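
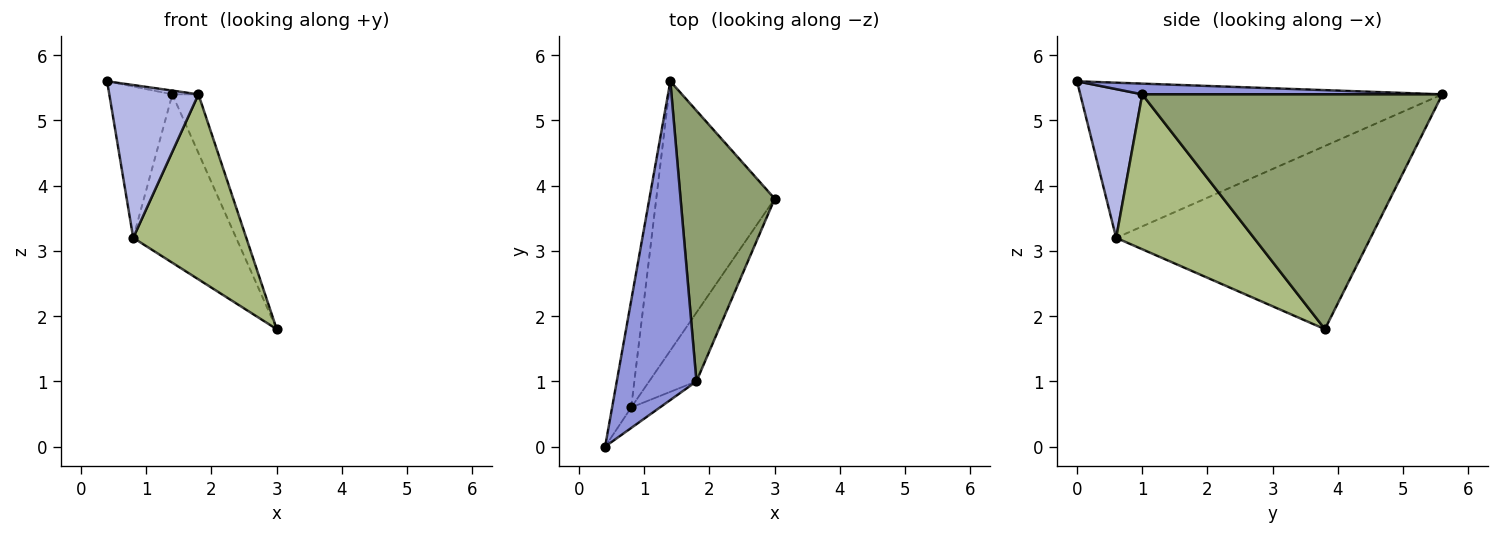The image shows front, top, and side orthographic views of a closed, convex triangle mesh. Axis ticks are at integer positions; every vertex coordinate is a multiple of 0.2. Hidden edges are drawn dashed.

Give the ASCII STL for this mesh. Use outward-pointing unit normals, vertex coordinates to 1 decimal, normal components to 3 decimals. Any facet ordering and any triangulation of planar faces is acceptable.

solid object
 facet normal -0.978 0.170 -0.120
  outer loop
   vertex 0.8 0.6 3.2
   vertex 0.4 0.0 5.6
   vertex 1.4 5.6 5.4
  endloop
 endfacet
 facet normal -0.795 0.322 -0.514
  outer loop
   vertex 0.8 0.6 3.2
   vertex 1.4 5.6 5.4
   vertex 3.0 3.8 1.8
  endloop
 endfacet
 facet normal 0.133 0.012 0.991
  outer loop
   vertex 1.8 1.0 5.4
   vertex 1.4 5.6 5.4
   vertex 0.4 0.0 5.6
  endloop
 endfacet
 facet normal 0.567 -0.816 -0.109
  outer loop
   vertex 1.8 1.0 5.4
   vertex 0.4 0.0 5.6
   vertex 0.8 0.6 3.2
  endloop
 endfacet
 facet normal 0.925 0.080 0.371
  outer loop
   vertex 1.8 1.0 5.4
   vertex 3.0 3.8 1.8
   vertex 1.4 5.6 5.4
  endloop
 endfacet
 facet normal 0.752 -0.618 -0.230
  outer loop
   vertex 1.8 1.0 5.4
   vertex 0.8 0.6 3.2
   vertex 3.0 3.8 1.8
  endloop
 endfacet
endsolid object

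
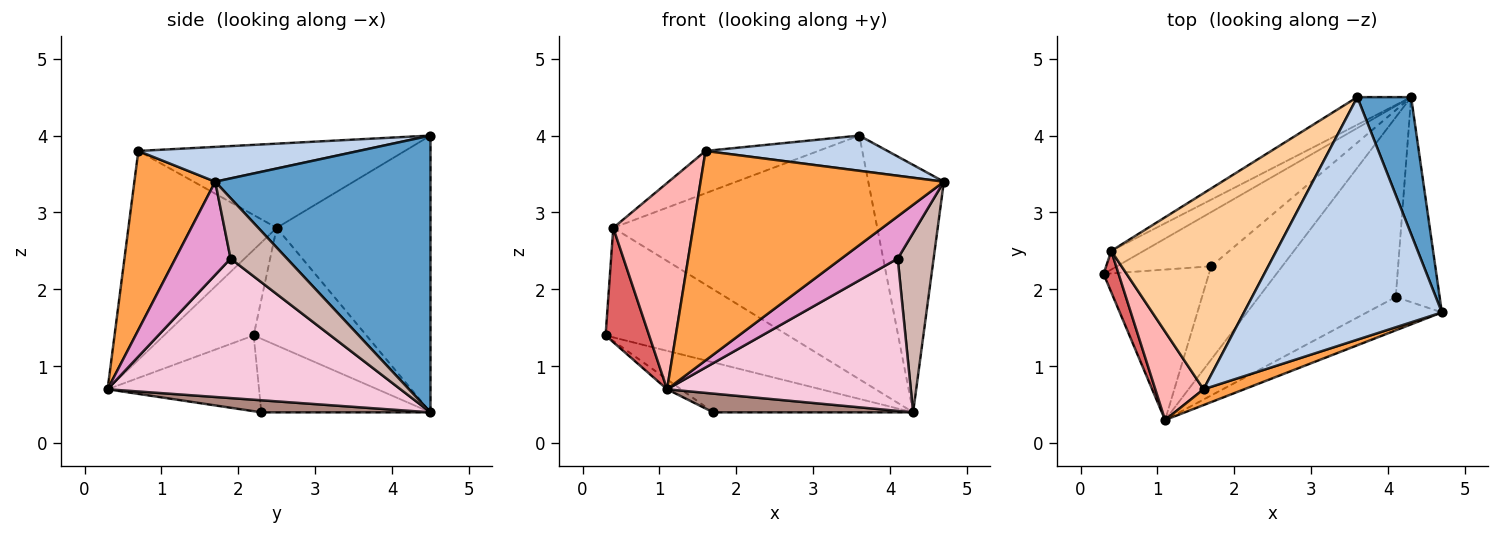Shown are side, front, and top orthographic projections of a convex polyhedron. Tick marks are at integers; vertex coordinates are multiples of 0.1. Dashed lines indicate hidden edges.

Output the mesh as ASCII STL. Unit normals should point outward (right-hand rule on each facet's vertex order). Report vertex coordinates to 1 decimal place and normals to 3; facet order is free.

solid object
 facet normal 0.928 0.326 0.180
  outer loop
   vertex 3.6 4.5 4.0
   vertex 4.7 1.7 3.4
   vertex 4.3 4.5 0.4
  endloop
 endfacet
 facet normal 0.171 -0.142 0.975
  outer loop
   vertex 1.6 0.7 3.8
   vertex 4.7 1.7 3.4
   vertex 3.6 4.5 4.0
  endloop
 endfacet
 facet normal 0.315 -0.947 0.071
  outer loop
   vertex 1.1 0.3 0.7
   vertex 4.7 1.7 3.4
   vertex 1.6 0.7 3.8
  endloop
 endfacet
 facet normal -0.446 0.189 0.875
  outer loop
   vertex 0.4 2.5 2.8
   vertex 1.6 0.7 3.8
   vertex 3.6 4.5 4.0
  endloop
 endfacet
 facet normal -0.520 0.842 -0.143
  outer loop
   vertex 0.4 2.5 2.8
   vertex 4.3 4.5 0.4
   vertex 0.3 2.2 1.4
  endloop
 endfacet
 facet normal -0.501 0.860 -0.097
  outer loop
   vertex 0.4 2.5 2.8
   vertex 3.6 4.5 4.0
   vertex 4.3 4.5 0.4
  endloop
 endfacet
 facet normal -0.889 -0.432 0.156
  outer loop
   vertex 0.4 2.5 2.8
   vertex 0.3 2.2 1.4
   vertex 1.1 0.3 0.7
  endloop
 endfacet
 facet normal -0.863 -0.465 0.199
  outer loop
   vertex 0.4 2.5 2.8
   vertex 1.1 0.3 0.7
   vertex 1.6 0.7 3.8
  endloop
 endfacet
 facet normal -0.498 0.588 -0.638
  outer loop
   vertex 1.7 2.3 0.4
   vertex 0.3 2.2 1.4
   vertex 4.3 4.5 0.4
  endloop
 endfacet
 facet normal -0.583 0.053 -0.811
  outer loop
   vertex 1.7 2.3 0.4
   vertex 1.1 0.3 0.7
   vertex 0.3 2.2 1.4
  endloop
 endfacet
 facet normal 0.164 -0.194 -0.967
  outer loop
   vertex 1.7 2.3 0.4
   vertex 4.3 4.5 0.4
   vertex 1.1 0.3 0.7
  endloop
 endfacet
 facet normal 0.719 -0.458 -0.523
  outer loop
   vertex 4.1 1.9 2.4
   vertex 4.3 4.5 0.4
   vertex 4.7 1.7 3.4
  endloop
 endfacet
 facet normal 0.610 -0.622 -0.490
  outer loop
   vertex 4.1 1.9 2.4
   vertex 4.7 1.7 3.4
   vertex 1.1 0.3 0.7
  endloop
 endfacet
 facet normal 0.614 -0.511 -0.602
  outer loop
   vertex 4.1 1.9 2.4
   vertex 1.1 0.3 0.7
   vertex 4.3 4.5 0.4
  endloop
 endfacet
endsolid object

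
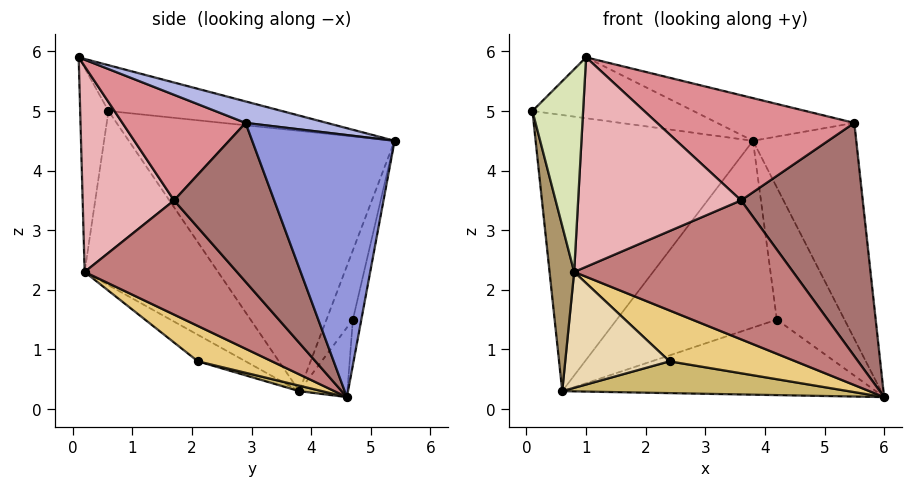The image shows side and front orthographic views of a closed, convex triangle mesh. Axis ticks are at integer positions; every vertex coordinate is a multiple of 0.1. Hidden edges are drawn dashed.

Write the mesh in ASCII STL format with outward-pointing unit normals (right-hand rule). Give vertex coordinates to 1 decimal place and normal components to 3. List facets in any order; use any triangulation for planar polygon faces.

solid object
 facet normal -0.490 0.455 0.743
  outer loop
   vertex 1.0 0.1 5.9
   vertex 3.8 5.4 4.5
   vertex 0.1 0.6 5.0
  endloop
 endfacet
 facet normal -0.731 0.598 0.329
  outer loop
   vertex 0.6 3.8 0.3
   vertex 0.1 0.6 5.0
   vertex 3.8 5.4 4.5
  endloop
 endfacet
 facet normal 0.774 0.562 0.292
  outer loop
   vertex 5.5 2.9 4.8
   vertex 6.0 4.6 0.2
   vertex 3.8 5.4 4.5
  endloop
 endfacet
 facet normal 0.116 0.196 0.974
  outer loop
   vertex 5.5 2.9 4.8
   vertex 3.8 5.4 4.5
   vertex 1.0 0.1 5.9
  endloop
 endfacet
 facet normal -0.120 0.963 -0.241
  outer loop
   vertex 4.2 4.7 1.5
   vertex 3.8 5.4 4.5
   vertex 6.0 4.6 0.2
  endloop
 endfacet
 facet normal -0.146 0.950 -0.275
  outer loop
   vertex 4.2 4.7 1.5
   vertex 6.0 4.6 0.2
   vertex 0.6 3.8 0.3
  endloop
 endfacet
 facet normal -0.158 0.957 -0.244
  outer loop
   vertex 4.2 4.7 1.5
   vertex 0.6 3.8 0.3
   vertex 3.8 5.4 4.5
  endloop
 endfacet
 facet normal -0.488 -0.873 0.003
  outer loop
   vertex 0.8 0.2 2.3
   vertex 1.0 0.1 5.9
   vertex 0.1 0.6 5.0
  endloop
 endfacet
 facet normal -0.959 -0.177 -0.222
  outer loop
   vertex 0.8 0.2 2.3
   vertex 0.1 0.6 5.0
   vertex 0.6 3.8 0.3
  endloop
 endfacet
 facet normal 0.021 -0.262 -0.965
  outer loop
   vertex 2.4 2.1 0.8
   vertex 0.6 3.8 0.3
   vertex 6.0 4.6 0.2
  endloop
 endfacet
 facet normal 0.444 -0.755 -0.483
  outer loop
   vertex 2.4 2.1 0.8
   vertex 6.0 4.6 0.2
   vertex 0.8 0.2 2.3
  endloop
 endfacet
 facet normal -0.221 -0.483 -0.847
  outer loop
   vertex 2.4 2.1 0.8
   vertex 0.8 0.2 2.3
   vertex 0.6 3.8 0.3
  endloop
 endfacet
 facet normal 0.621 -0.755 -0.211
  outer loop
   vertex 3.6 1.7 3.5
   vertex 6.0 4.6 0.2
   vertex 5.5 2.9 4.8
  endloop
 endfacet
 facet normal 0.546 -0.785 -0.293
  outer loop
   vertex 3.6 1.7 3.5
   vertex 0.8 0.2 2.3
   vertex 6.0 4.6 0.2
  endloop
 endfacet
 facet normal 0.530 -0.848 0.009
  outer loop
   vertex 3.6 1.7 3.5
   vertex 5.5 2.9 4.8
   vertex 1.0 0.1 5.9
  endloop
 endfacet
 facet normal 0.489 -0.871 -0.051
  outer loop
   vertex 3.6 1.7 3.5
   vertex 1.0 0.1 5.9
   vertex 0.8 0.2 2.3
  endloop
 endfacet
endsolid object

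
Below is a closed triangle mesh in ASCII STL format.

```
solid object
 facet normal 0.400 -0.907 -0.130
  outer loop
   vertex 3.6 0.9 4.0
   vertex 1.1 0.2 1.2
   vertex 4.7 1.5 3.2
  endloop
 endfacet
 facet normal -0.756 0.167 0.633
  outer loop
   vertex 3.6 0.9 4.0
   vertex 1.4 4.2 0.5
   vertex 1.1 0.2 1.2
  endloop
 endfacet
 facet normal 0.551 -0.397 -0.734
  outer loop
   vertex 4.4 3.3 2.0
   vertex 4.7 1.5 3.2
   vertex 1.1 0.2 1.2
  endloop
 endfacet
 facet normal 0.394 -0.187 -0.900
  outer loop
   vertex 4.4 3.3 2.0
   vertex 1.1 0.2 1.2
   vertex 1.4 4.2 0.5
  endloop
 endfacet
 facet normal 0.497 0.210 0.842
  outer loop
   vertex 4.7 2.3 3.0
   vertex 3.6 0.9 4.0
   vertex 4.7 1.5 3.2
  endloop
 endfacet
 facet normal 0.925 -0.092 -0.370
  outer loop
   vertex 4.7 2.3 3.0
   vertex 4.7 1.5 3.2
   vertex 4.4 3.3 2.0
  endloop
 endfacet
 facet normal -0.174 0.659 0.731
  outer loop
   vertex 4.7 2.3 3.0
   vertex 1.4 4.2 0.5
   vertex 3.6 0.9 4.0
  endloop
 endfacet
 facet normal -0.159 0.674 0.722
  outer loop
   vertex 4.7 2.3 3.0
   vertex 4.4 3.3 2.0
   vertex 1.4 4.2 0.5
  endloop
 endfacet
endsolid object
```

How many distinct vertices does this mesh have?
6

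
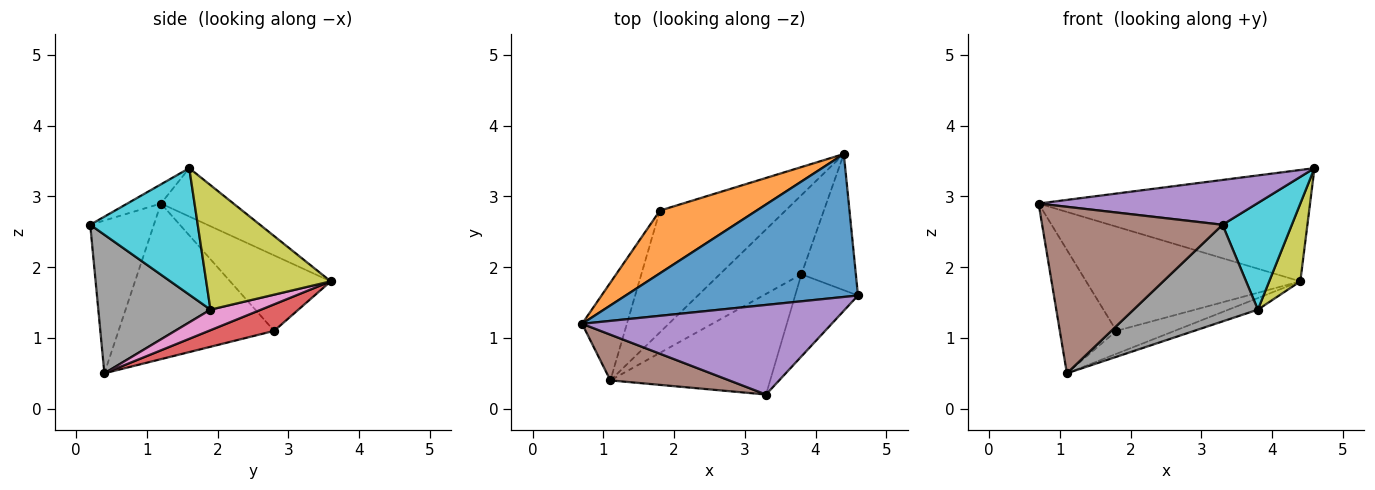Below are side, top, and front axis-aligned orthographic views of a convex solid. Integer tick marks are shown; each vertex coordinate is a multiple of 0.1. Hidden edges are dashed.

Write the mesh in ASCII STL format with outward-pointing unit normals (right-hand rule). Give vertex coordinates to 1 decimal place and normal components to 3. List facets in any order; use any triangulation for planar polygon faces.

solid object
 facet normal -0.162 0.607 0.778
  outer loop
   vertex 4.4 3.6 1.8
   vertex 0.7 1.2 2.9
   vertex 4.6 1.6 3.4
  endloop
 endfacet
 facet normal -0.373 0.795 0.478
  outer loop
   vertex 1.8 2.8 1.1
   vertex 0.7 1.2 2.9
   vertex 4.4 3.6 1.8
  endloop
 endfacet
 facet normal -0.907 0.330 -0.261
  outer loop
   vertex 1.8 2.8 1.1
   vertex 1.1 0.4 0.5
   vertex 0.7 1.2 2.9
  endloop
 endfacet
 facet normal 0.203 0.181 -0.962
  outer loop
   vertex 1.8 2.8 1.1
   vertex 4.4 3.6 1.8
   vertex 1.1 0.4 0.5
  endloop
 endfacet
 facet normal -0.069 -0.446 0.892
  outer loop
   vertex 3.3 0.2 2.6
   vertex 4.6 1.6 3.4
   vertex 0.7 1.2 2.9
  endloop
 endfacet
 facet normal -0.322 -0.913 0.251
  outer loop
   vertex 3.3 0.2 2.6
   vertex 0.7 1.2 2.9
   vertex 1.1 0.4 0.5
  endloop
 endfacet
 facet normal 0.242 0.140 -0.960
  outer loop
   vertex 3.8 1.9 1.4
   vertex 1.1 0.4 0.5
   vertex 4.4 3.6 1.8
  endloop
 endfacet
 facet normal 0.530 -0.587 -0.611
  outer loop
   vertex 3.8 1.9 1.4
   vertex 3.3 0.2 2.6
   vertex 1.1 0.4 0.5
  endloop
 endfacet
 facet normal 0.893 -0.223 -0.391
  outer loop
   vertex 3.8 1.9 1.4
   vertex 4.4 3.6 1.8
   vertex 4.6 1.6 3.4
  endloop
 endfacet
 facet normal 0.776 -0.500 -0.385
  outer loop
   vertex 3.8 1.9 1.4
   vertex 4.6 1.6 3.4
   vertex 3.3 0.2 2.6
  endloop
 endfacet
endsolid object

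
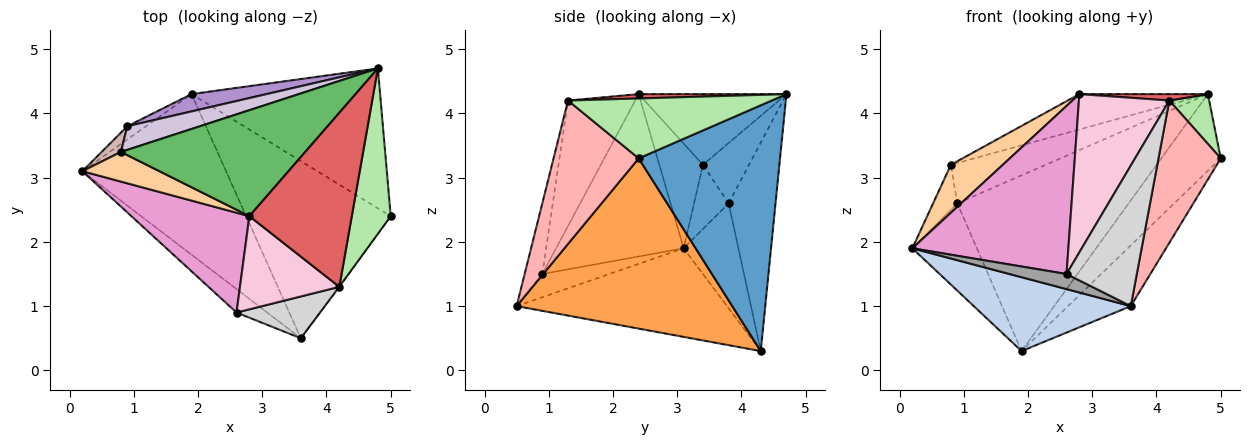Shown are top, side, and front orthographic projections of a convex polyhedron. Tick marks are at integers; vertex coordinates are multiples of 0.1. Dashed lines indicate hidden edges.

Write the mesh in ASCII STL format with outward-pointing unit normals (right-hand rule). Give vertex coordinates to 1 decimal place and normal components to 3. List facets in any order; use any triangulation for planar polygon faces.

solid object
 facet normal 0.753 0.316 -0.577
  outer loop
   vertex 1.9 4.3 0.3
   vertex 4.8 4.7 4.3
   vertex 5.0 2.4 3.3
  endloop
 endfacet
 facet normal -0.489 -0.365 -0.793
  outer loop
   vertex 3.6 0.5 1.0
   vertex 0.2 3.1 1.9
   vertex 1.9 4.3 0.3
  endloop
 endfacet
 facet normal 0.744 0.217 -0.632
  outer loop
   vertex 3.6 0.5 1.0
   vertex 1.9 4.3 0.3
   vertex 5.0 2.4 3.3
  endloop
 endfacet
 facet normal -0.581 -0.692 0.428
  outer loop
   vertex 0.8 3.4 3.2
   vertex 0.2 3.1 1.9
   vertex 2.8 2.4 4.3
  endloop
 endfacet
 facet normal -0.342 0.297 0.892
  outer loop
   vertex 0.8 3.4 3.2
   vertex 2.8 2.4 4.3
   vertex 4.8 4.7 4.3
  endloop
 endfacet
 facet normal 0.827 -0.162 0.538
  outer loop
   vertex 4.2 1.3 4.2
   vertex 5.0 2.4 3.3
   vertex 4.8 4.7 4.3
  endloop
 endfacet
 facet normal 0.042 -0.037 0.998
  outer loop
   vertex 4.2 1.3 4.2
   vertex 4.8 4.7 4.3
   vertex 2.8 2.4 4.3
  endloop
 endfacet
 facet normal 0.807 -0.590 -0.004
  outer loop
   vertex 4.2 1.3 4.2
   vertex 3.6 0.5 1.0
   vertex 5.0 2.4 3.3
  endloop
 endfacet
 facet normal -0.263 0.960 0.094
  outer loop
   vertex 0.9 3.8 2.6
   vertex 4.8 4.7 4.3
   vertex 1.9 4.3 0.3
  endloop
 endfacet
 facet normal -0.387 0.796 0.466
  outer loop
   vertex 0.9 3.8 2.6
   vertex 0.8 3.4 3.2
   vertex 4.8 4.7 4.3
  endloop
 endfacet
 facet normal -0.643 0.757 -0.115
  outer loop
   vertex 0.9 3.8 2.6
   vertex 1.9 4.3 0.3
   vertex 0.2 3.1 1.9
  endloop
 endfacet
 facet normal -0.796 0.557 0.239
  outer loop
   vertex 0.9 3.8 2.6
   vertex 0.2 3.1 1.9
   vertex 0.8 3.4 3.2
  endloop
 endfacet
 facet normal -0.575 -0.703 0.418
  outer loop
   vertex 2.6 0.9 1.5
   vertex 2.8 2.4 4.3
   vertex 0.2 3.1 1.9
  endloop
 endfacet
 facet normal -0.540 -0.726 0.427
  outer loop
   vertex 2.6 0.9 1.5
   vertex 4.2 1.3 4.2
   vertex 2.8 2.4 4.3
  endloop
 endfacet
 facet normal -0.537 -0.457 -0.709
  outer loop
   vertex 2.6 0.9 1.5
   vertex 0.2 3.1 1.9
   vertex 3.6 0.5 1.0
  endloop
 endfacet
 facet normal -0.234 -0.932 0.277
  outer loop
   vertex 2.6 0.9 1.5
   vertex 3.6 0.5 1.0
   vertex 4.2 1.3 4.2
  endloop
 endfacet
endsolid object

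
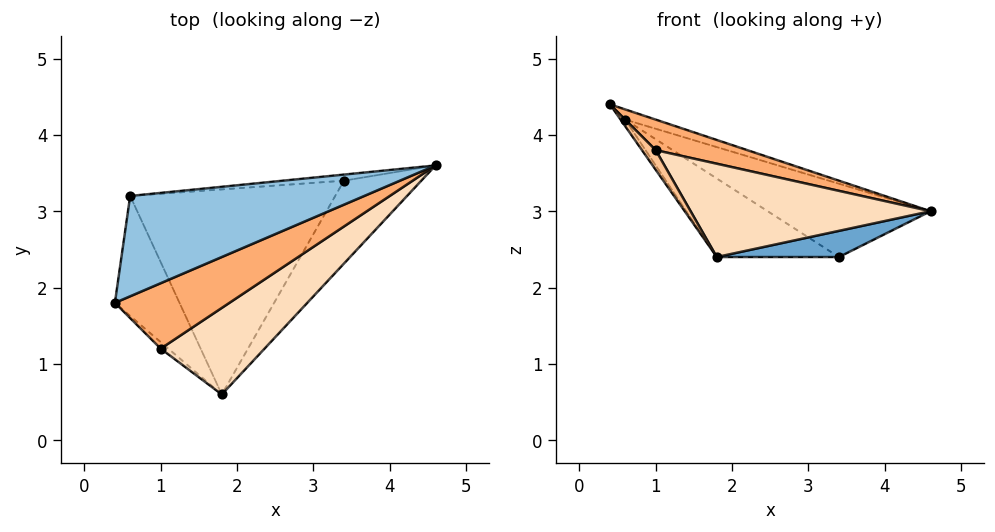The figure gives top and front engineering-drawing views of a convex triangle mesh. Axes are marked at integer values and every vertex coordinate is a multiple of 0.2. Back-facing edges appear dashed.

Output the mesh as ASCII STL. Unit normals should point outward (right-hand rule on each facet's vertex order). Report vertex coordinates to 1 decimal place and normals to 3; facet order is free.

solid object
 facet normal 0.466 -0.266 -0.844
  outer loop
   vertex 3.4 3.4 2.4
   vertex 4.6 3.6 3.0
   vertex 1.8 0.6 2.4
  endloop
 endfacet
 facet normal 0.277 0.097 0.956
  outer loop
   vertex 0.6 3.2 4.2
   vertex 0.4 1.8 4.4
   vertex 4.6 3.6 3.0
  endloop
 endfacet
 facet normal -0.124 0.989 -0.082
  outer loop
   vertex 0.6 3.2 4.2
   vertex 4.6 3.6 3.0
   vertex 3.4 3.4 2.4
  endloop
 endfacet
 facet normal -0.810 0.032 -0.586
  outer loop
   vertex 0.6 3.2 4.2
   vertex 1.8 0.6 2.4
   vertex 0.4 1.8 4.4
  endloop
 endfacet
 facet normal -0.531 0.303 -0.792
  outer loop
   vertex 0.6 3.2 4.2
   vertex 3.4 3.4 2.4
   vertex 1.8 0.6 2.4
  endloop
 endfacet
 facet normal 0.435 -0.381 0.816
  outer loop
   vertex 1.0 1.2 3.8
   vertex 4.6 3.6 3.0
   vertex 0.4 1.8 4.4
  endloop
 endfacet
 facet normal -0.784 -0.588 -0.196
  outer loop
   vertex 1.0 1.2 3.8
   vertex 0.4 1.8 4.4
   vertex 1.8 0.6 2.4
  endloop
 endfacet
 facet normal 0.539 -0.618 0.573
  outer loop
   vertex 1.0 1.2 3.8
   vertex 1.8 0.6 2.4
   vertex 4.6 3.6 3.0
  endloop
 endfacet
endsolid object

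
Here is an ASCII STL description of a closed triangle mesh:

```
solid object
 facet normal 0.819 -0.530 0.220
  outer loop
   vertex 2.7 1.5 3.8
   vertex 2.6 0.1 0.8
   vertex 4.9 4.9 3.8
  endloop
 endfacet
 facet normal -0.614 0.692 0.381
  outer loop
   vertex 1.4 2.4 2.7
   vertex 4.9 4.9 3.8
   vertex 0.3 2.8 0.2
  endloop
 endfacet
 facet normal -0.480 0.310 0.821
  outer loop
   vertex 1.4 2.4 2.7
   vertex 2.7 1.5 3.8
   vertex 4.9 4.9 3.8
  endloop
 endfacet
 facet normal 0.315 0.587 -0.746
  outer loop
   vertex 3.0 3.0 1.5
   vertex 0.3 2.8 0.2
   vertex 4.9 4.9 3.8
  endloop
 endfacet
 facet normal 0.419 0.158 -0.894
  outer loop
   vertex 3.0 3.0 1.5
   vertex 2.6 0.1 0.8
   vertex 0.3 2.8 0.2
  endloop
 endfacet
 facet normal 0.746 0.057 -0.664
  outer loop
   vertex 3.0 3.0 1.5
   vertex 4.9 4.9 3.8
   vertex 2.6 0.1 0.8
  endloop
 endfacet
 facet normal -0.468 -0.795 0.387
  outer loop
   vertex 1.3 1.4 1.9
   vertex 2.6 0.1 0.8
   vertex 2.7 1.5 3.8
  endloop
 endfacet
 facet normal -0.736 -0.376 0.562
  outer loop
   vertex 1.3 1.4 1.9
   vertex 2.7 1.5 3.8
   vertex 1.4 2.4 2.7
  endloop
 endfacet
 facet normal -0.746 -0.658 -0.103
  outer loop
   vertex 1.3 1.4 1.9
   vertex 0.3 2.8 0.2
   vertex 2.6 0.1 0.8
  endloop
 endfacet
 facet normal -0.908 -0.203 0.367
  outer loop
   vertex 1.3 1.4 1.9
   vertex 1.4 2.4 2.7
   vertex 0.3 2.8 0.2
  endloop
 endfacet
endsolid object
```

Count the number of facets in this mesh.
10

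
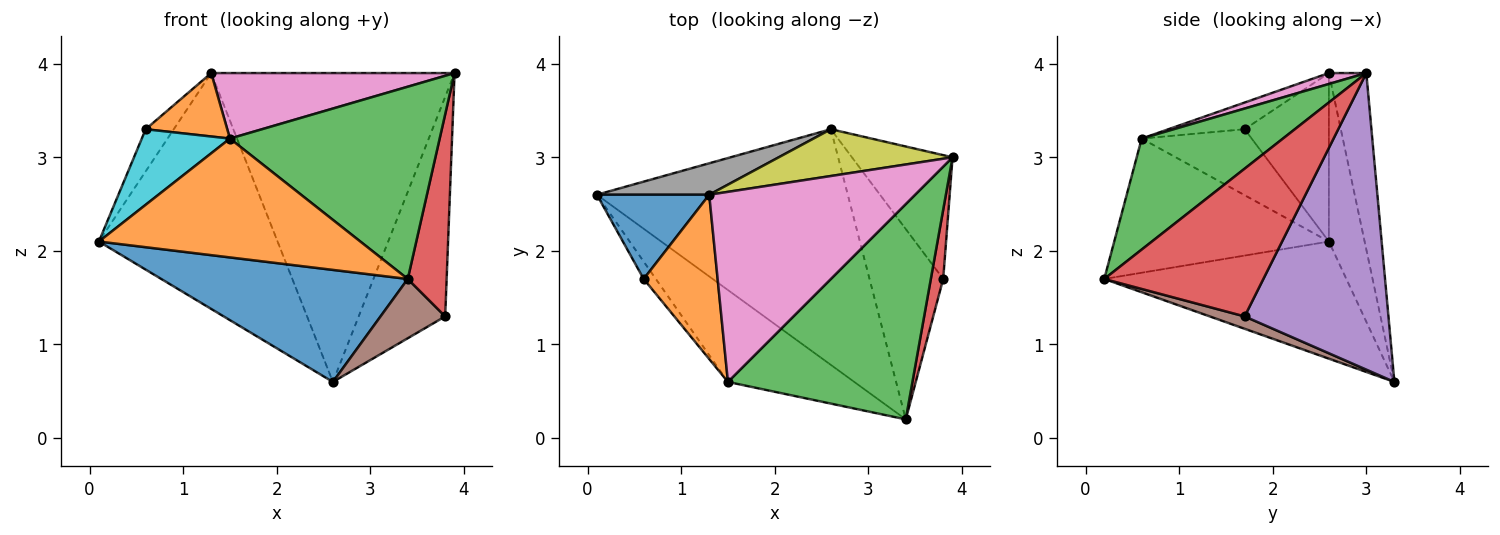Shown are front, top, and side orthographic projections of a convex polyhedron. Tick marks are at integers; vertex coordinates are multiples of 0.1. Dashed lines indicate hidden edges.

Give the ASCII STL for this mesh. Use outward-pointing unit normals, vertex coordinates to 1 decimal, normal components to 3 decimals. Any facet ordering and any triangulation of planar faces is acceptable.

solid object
 facet normal -0.389 -0.396 -0.832
  outer loop
   vertex 2.6 3.3 0.6
   vertex 3.4 0.2 1.7
   vertex 0.1 2.6 2.1
  endloop
 endfacet
 facet normal -0.545 -0.663 -0.513
  outer loop
   vertex 1.5 0.6 3.2
   vertex 0.1 2.6 2.1
   vertex 3.4 0.2 1.7
  endloop
 endfacet
 facet normal 0.409 -0.608 0.681
  outer loop
   vertex 1.5 0.6 3.2
   vertex 3.4 0.2 1.7
   vertex 3.9 3.0 3.9
  endloop
 endfacet
 facet normal 0.968 -0.237 0.081
  outer loop
   vertex 3.8 1.7 1.3
   vertex 3.9 3.0 3.9
   vertex 3.4 0.2 1.7
  endloop
 endfacet
 facet normal 0.823 0.495 -0.279
  outer loop
   vertex 3.8 1.7 1.3
   vertex 2.6 3.3 0.6
   vertex 3.9 3.0 3.9
  endloop
 endfacet
 facet normal 0.158 -0.294 -0.943
  outer loop
   vertex 3.8 1.7 1.3
   vertex 3.4 0.2 1.7
   vertex 2.6 3.3 0.6
  endloop
 endfacet
 facet normal 0.050 -0.325 0.944
  outer loop
   vertex 1.3 2.6 3.9
   vertex 1.5 0.6 3.2
   vertex 3.9 3.0 3.9
  endloop
 endfacet
 facet normal -0.194 0.972 0.130
  outer loop
   vertex 1.3 2.6 3.9
   vertex 2.6 3.3 0.6
   vertex 0.1 2.6 2.1
  endloop
 endfacet
 facet normal -0.150 0.977 0.148
  outer loop
   vertex 1.3 2.6 3.9
   vertex 3.9 3.0 3.9
   vertex 2.6 3.3 0.6
  endloop
 endfacet
 facet normal -0.772 -0.619 -0.142
  outer loop
   vertex 0.6 1.7 3.3
   vertex 0.1 2.6 2.1
   vertex 1.5 0.6 3.2
  endloop
 endfacet
 facet normal -0.802 0.267 0.535
  outer loop
   vertex 0.6 1.7 3.3
   vertex 1.3 2.6 3.9
   vertex 0.1 2.6 2.1
  endloop
 endfacet
 facet normal -0.319 -0.341 0.884
  outer loop
   vertex 0.6 1.7 3.3
   vertex 1.5 0.6 3.2
   vertex 1.3 2.6 3.9
  endloop
 endfacet
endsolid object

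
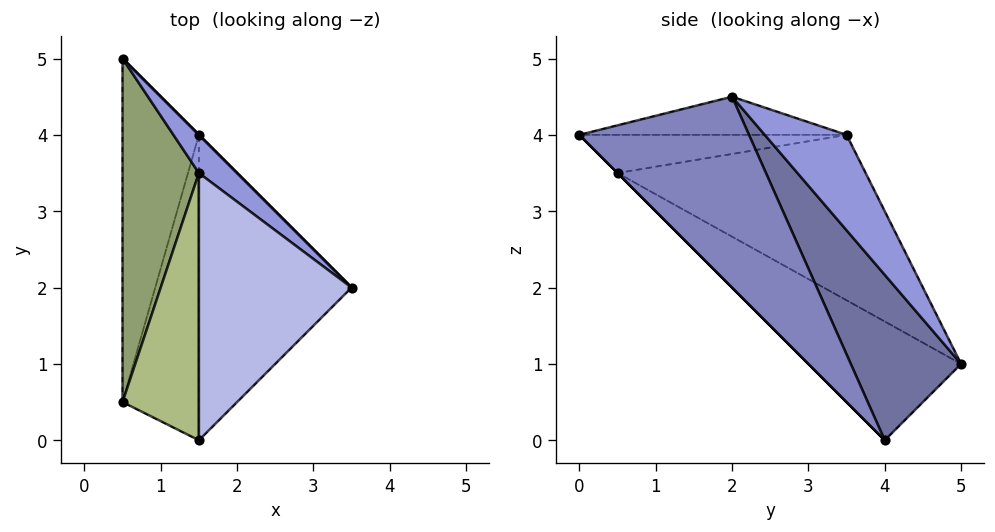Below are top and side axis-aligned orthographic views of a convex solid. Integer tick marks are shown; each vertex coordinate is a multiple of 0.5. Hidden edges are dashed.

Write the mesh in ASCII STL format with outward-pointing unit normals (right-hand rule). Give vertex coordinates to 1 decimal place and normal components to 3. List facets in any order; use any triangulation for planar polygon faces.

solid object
 facet normal 0.707 0.707 0.000
  outer loop
   vertex 1.5 4.0 0.0
   vertex 0.5 5.0 1.0
   vertex 3.5 2.0 4.5
  endloop
 endfacet
 facet normal 0.662 -0.530 -0.530
  outer loop
   vertex 1.5 4.0 0.0
   vertex 3.5 2.0 4.5
   vertex 1.5 0.0 4.0
  endloop
 endfacet
 facet normal 0.550 0.806 0.220
  outer loop
   vertex 1.5 3.5 4.0
   vertex 3.5 2.0 4.5
   vertex 0.5 5.0 1.0
  endloop
 endfacet
 facet normal -0.243 0.000 0.970
  outer loop
   vertex 1.5 3.5 4.0
   vertex 1.5 0.0 4.0
   vertex 3.5 2.0 4.5
  endloop
 endfacet
 facet normal -0.884 0.227 0.408
  outer loop
   vertex 0.5 0.5 3.5
   vertex 1.5 3.5 4.0
   vertex 0.5 5.0 1.0
  endloop
 endfacet
 facet normal -0.447 0.000 0.894
  outer loop
   vertex 0.5 0.5 3.5
   vertex 1.5 0.0 4.0
   vertex 1.5 3.5 4.0
  endloop
 endfacet
 facet normal -0.806 -0.288 -0.518
  outer loop
   vertex 0.5 0.5 3.5
   vertex 0.5 5.0 1.0
   vertex 1.5 4.0 0.0
  endloop
 endfacet
 facet normal 0.000 -0.707 -0.707
  outer loop
   vertex 0.5 0.5 3.5
   vertex 1.5 4.0 0.0
   vertex 1.5 0.0 4.0
  endloop
 endfacet
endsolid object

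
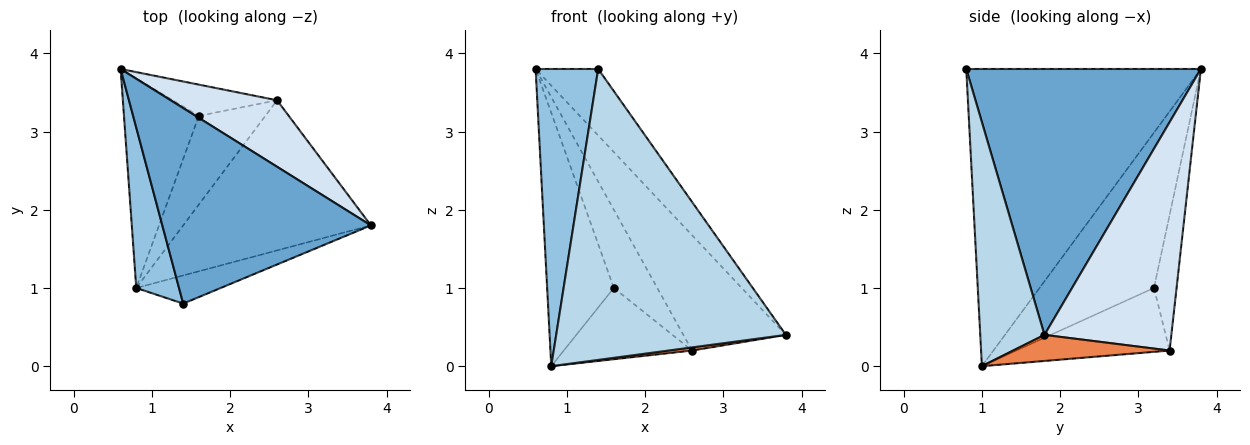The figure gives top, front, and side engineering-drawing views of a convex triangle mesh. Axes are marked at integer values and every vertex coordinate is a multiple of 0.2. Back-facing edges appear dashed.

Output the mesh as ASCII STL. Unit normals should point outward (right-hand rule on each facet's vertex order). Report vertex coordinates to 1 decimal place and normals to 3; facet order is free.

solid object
 facet normal 0.770 0.205 0.604
  outer loop
   vertex 1.4 0.8 3.8
   vertex 3.8 1.8 0.4
   vertex 0.6 3.8 3.8
  endloop
 endfacet
 facet normal -0.957 -0.255 0.138
  outer loop
   vertex 1.4 0.8 3.8
   vertex 0.6 3.8 3.8
   vertex 0.8 1.0 0.0
  endloop
 endfacet
 facet normal 0.268 -0.959 -0.093
  outer loop
   vertex 1.4 0.8 3.8
   vertex 0.8 1.0 0.0
   vertex 3.8 1.8 0.4
  endloop
 endfacet
 facet normal 0.731 0.591 0.341
  outer loop
   vertex 2.6 3.4 0.2
   vertex 0.6 3.8 3.8
   vertex 3.8 1.8 0.4
  endloop
 endfacet
 facet normal 0.138 -0.021 -0.990
  outer loop
   vertex 2.6 3.4 0.2
   vertex 3.8 1.8 0.4
   vertex 0.8 1.0 0.0
  endloop
 endfacet
 facet normal -0.798 0.465 -0.384
  outer loop
   vertex 1.6 3.2 1.0
   vertex 0.8 1.0 0.0
   vertex 0.6 3.8 3.8
  endloop
 endfacet
 facet normal -0.435 0.836 -0.334
  outer loop
   vertex 1.6 3.2 1.0
   vertex 0.6 3.8 3.8
   vertex 2.6 3.4 0.2
  endloop
 endfacet
 facet normal -0.599 0.502 -0.624
  outer loop
   vertex 1.6 3.2 1.0
   vertex 2.6 3.4 0.2
   vertex 0.8 1.0 0.0
  endloop
 endfacet
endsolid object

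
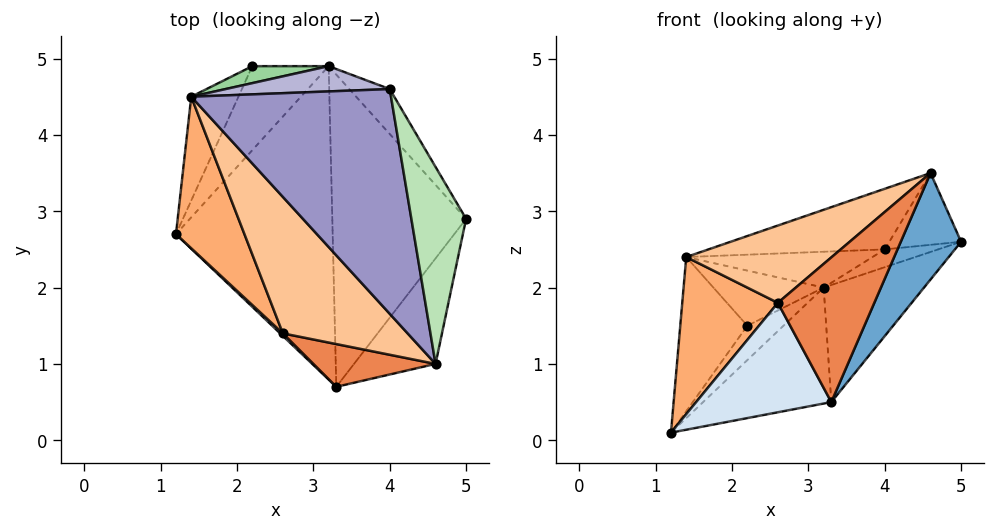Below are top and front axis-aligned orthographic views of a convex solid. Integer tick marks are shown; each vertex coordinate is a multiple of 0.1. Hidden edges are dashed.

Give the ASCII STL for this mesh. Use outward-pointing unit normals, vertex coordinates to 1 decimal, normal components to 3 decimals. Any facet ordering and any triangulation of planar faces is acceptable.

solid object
 facet normal 0.873 -0.347 -0.344
  outer loop
   vertex 4.6 1.0 3.5
   vertex 3.3 0.7 0.5
   vertex 5.0 2.9 2.6
  endloop
 endfacet
 facet normal 0.454 0.309 -0.836
  outer loop
   vertex 3.2 4.9 2.0
   vertex 3.3 0.7 0.5
   vertex 1.2 2.7 0.1
  endloop
 endfacet
 facet normal 0.575 0.287 -0.766
  outer loop
   vertex 3.2 4.9 2.0
   vertex 5.0 2.9 2.6
   vertex 3.3 0.7 0.5
  endloop
 endfacet
 facet normal -0.691 -0.722 0.017
  outer loop
   vertex 2.6 1.4 1.8
   vertex 1.2 2.7 0.1
   vertex 3.3 0.7 0.5
  endloop
 endfacet
 facet normal -0.397 -0.880 0.260
  outer loop
   vertex 2.6 1.4 1.8
   vertex 3.3 0.7 0.5
   vertex 4.6 1.0 3.5
  endloop
 endfacet
 facet normal -0.834 -0.397 0.383
  outer loop
   vertex 2.6 1.4 1.8
   vertex 1.4 4.5 2.4
   vertex 1.2 2.7 0.1
  endloop
 endfacet
 facet normal -0.642 -0.378 0.667
  outer loop
   vertex 2.6 1.4 1.8
   vertex 4.6 1.0 3.5
   vertex 1.4 4.5 2.4
  endloop
 endfacet
 facet normal -0.722 0.574 -0.387
  outer loop
   vertex 2.2 4.9 1.5
   vertex 1.2 2.7 0.1
   vertex 1.4 4.5 2.4
  endloop
 endfacet
 facet normal 0.420 0.344 -0.840
  outer loop
   vertex 2.2 4.9 1.5
   vertex 3.2 4.9 2.0
   vertex 1.2 2.7 0.1
  endloop
 endfacet
 facet normal -0.145 0.946 0.291
  outer loop
   vertex 2.2 4.9 1.5
   vertex 1.4 4.5 2.4
   vertex 3.2 4.9 2.0
  endloop
 endfacet
 facet normal 0.439 0.308 0.844
  outer loop
   vertex 4.0 4.6 2.5
   vertex 4.6 1.0 3.5
   vertex 5.0 2.9 2.6
  endloop
 endfacet
 facet normal 0.584 0.299 -0.755
  outer loop
   vertex 4.0 4.6 2.5
   vertex 5.0 2.9 2.6
   vertex 3.2 4.9 2.0
  endloop
 endfacet
 facet normal -0.047 0.260 0.964
  outer loop
   vertex 4.0 4.6 2.5
   vertex 1.4 4.5 2.4
   vertex 4.6 1.0 3.5
  endloop
 endfacet
 facet normal -0.054 0.816 0.575
  outer loop
   vertex 4.0 4.6 2.5
   vertex 3.2 4.9 2.0
   vertex 1.4 4.5 2.4
  endloop
 endfacet
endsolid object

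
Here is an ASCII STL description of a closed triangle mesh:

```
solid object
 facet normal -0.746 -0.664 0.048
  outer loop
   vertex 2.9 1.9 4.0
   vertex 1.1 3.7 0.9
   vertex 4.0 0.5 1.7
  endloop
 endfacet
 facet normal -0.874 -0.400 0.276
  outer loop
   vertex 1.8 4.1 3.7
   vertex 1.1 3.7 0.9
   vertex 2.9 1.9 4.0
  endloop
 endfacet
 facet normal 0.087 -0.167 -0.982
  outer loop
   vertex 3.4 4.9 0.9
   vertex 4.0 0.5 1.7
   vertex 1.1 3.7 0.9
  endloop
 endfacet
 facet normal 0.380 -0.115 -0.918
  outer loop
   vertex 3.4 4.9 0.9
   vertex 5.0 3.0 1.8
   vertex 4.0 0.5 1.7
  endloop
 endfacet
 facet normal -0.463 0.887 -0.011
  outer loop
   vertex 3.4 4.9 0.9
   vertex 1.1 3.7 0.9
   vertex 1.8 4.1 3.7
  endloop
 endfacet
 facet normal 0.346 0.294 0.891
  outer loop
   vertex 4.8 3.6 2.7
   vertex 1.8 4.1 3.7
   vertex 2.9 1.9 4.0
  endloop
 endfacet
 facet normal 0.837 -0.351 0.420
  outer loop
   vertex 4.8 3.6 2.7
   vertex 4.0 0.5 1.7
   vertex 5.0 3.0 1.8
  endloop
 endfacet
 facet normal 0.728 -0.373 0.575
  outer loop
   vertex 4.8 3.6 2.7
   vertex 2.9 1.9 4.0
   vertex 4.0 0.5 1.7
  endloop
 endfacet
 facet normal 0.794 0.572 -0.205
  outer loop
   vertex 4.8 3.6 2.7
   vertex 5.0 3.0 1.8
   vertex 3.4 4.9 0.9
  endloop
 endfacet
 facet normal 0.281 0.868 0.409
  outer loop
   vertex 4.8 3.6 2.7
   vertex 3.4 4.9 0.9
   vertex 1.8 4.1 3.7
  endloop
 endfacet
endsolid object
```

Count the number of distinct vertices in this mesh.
7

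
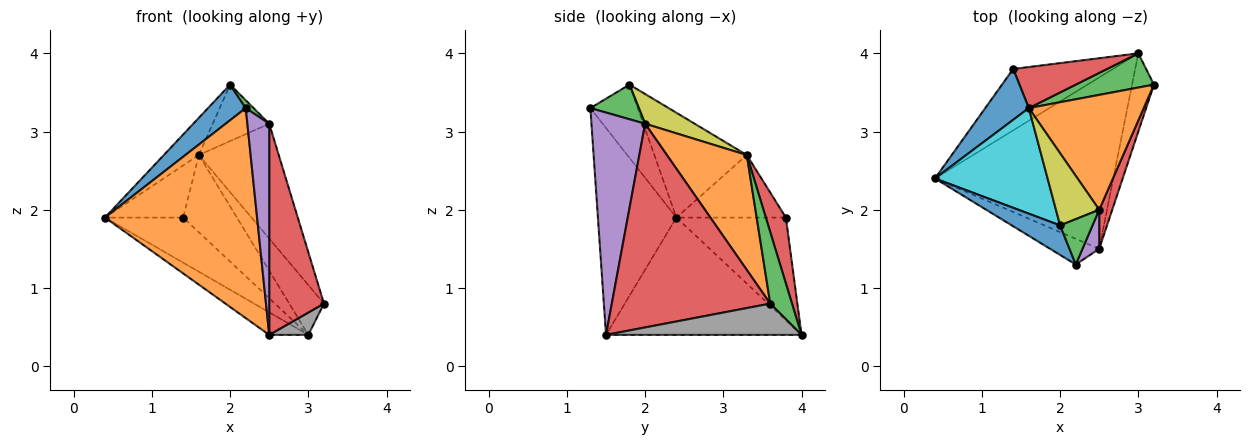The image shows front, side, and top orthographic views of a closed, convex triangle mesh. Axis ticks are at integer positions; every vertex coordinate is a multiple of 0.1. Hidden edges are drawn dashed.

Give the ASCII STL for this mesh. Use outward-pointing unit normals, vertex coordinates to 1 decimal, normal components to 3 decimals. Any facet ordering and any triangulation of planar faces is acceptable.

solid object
 facet normal -0.695 -0.553 0.459
  outer loop
   vertex 2.0 1.8 3.6
   vertex 0.4 2.4 1.9
   vertex 2.2 1.3 3.3
  endloop
 endfacet
 facet normal -0.456 -0.883 -0.108
  outer loop
   vertex 2.5 1.5 0.4
   vertex 2.2 1.3 3.3
   vertex 0.4 2.4 1.9
  endloop
 endfacet
 facet normal 0.725 -0.117 0.678
  outer loop
   vertex 2.5 2.0 3.1
   vertex 2.0 1.8 3.6
   vertex 2.2 1.3 3.3
  endloop
 endfacet
 facet normal 0.943 -0.326 0.060
  outer loop
   vertex 2.5 2.0 3.1
   vertex 2.5 1.5 0.4
   vertex 3.2 3.6 0.8
  endloop
 endfacet
 facet normal 0.924 -0.376 0.070
  outer loop
   vertex 2.5 2.0 3.1
   vertex 2.2 1.3 3.3
   vertex 2.5 1.5 0.4
  endloop
 endfacet
 facet normal -0.638 0.456 -0.620
  outer loop
   vertex 3.0 4.0 0.4
   vertex 0.4 2.4 1.9
   vertex 1.4 3.8 1.9
  endloop
 endfacet
 facet normal -0.546 0.109 -0.830
  outer loop
   vertex 3.0 4.0 0.4
   vertex 2.5 1.5 0.4
   vertex 0.4 2.4 1.9
  endloop
 endfacet
 facet normal 0.808 -0.162 -0.566
  outer loop
   vertex 3.0 4.0 0.4
   vertex 3.2 3.6 0.8
   vertex 2.5 1.5 0.4
  endloop
 endfacet
 facet normal 0.476 0.542 0.693
  outer loop
   vertex 1.6 3.3 2.7
   vertex 2.0 1.8 3.6
   vertex 2.5 2.0 3.1
  endloop
 endfacet
 facet normal -0.660 0.249 0.709
  outer loop
   vertex 1.6 3.3 2.7
   vertex 0.4 2.4 1.9
   vertex 2.0 1.8 3.6
  endloop
 endfacet
 facet normal -0.708 0.506 0.493
  outer loop
   vertex 1.6 3.3 2.7
   vertex 1.4 3.8 1.9
   vertex 0.4 2.4 1.9
  endloop
 endfacet
 facet normal 0.577 0.577 0.577
  outer loop
   vertex 1.6 3.3 2.7
   vertex 2.5 2.0 3.1
   vertex 3.2 3.6 0.8
  endloop
 endfacet
 facet normal 0.459 0.732 0.503
  outer loop
   vertex 1.6 3.3 2.7
   vertex 3.2 3.6 0.8
   vertex 3.0 4.0 0.4
  endloop
 endfacet
 facet normal 0.313 0.839 0.446
  outer loop
   vertex 1.6 3.3 2.7
   vertex 3.0 4.0 0.4
   vertex 1.4 3.8 1.9
  endloop
 endfacet
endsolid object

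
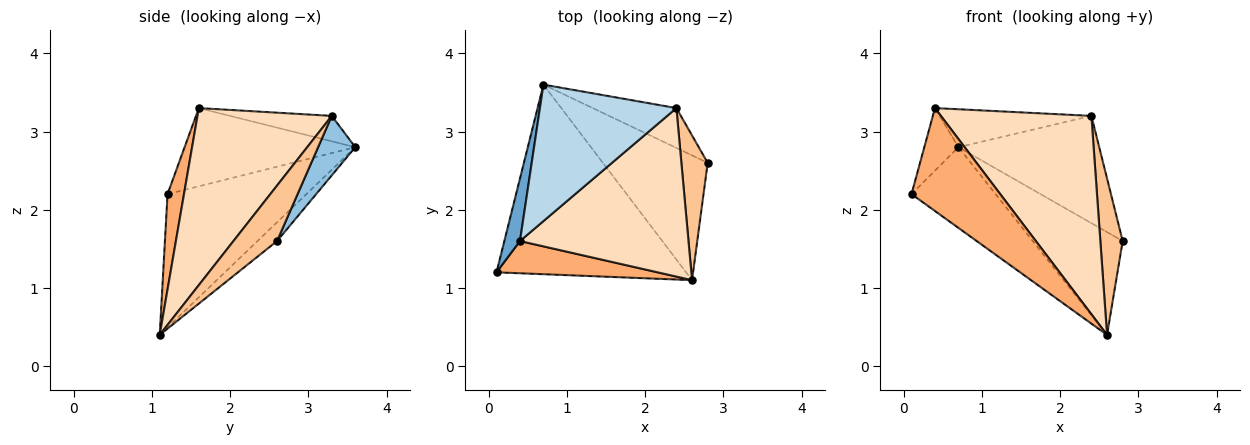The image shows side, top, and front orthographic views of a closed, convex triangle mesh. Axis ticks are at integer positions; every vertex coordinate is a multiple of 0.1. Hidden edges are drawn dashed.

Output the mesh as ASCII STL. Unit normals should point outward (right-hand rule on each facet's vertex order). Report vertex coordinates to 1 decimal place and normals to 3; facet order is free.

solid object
 facet normal -0.962 0.192 0.192
  outer loop
   vertex 0.4 1.6 3.3
   vertex 0.7 3.6 2.8
   vertex 0.1 1.2 2.2
  endloop
 endfacet
 facet normal 0.240 0.910 -0.338
  outer loop
   vertex 2.4 3.3 3.2
   vertex 2.8 2.6 1.6
   vertex 0.7 3.6 2.8
  endloop
 endfacet
 facet normal -0.177 0.264 0.948
  outer loop
   vertex 2.4 3.3 3.2
   vertex 0.7 3.6 2.8
   vertex 0.4 1.6 3.3
  endloop
 endfacet
 facet normal -0.543 0.329 -0.773
  outer loop
   vertex 2.6 1.1 0.4
   vertex 0.1 1.2 2.2
   vertex 0.7 3.6 2.8
  endloop
 endfacet
 facet normal -0.137 0.630 -0.765
  outer loop
   vertex 2.6 1.1 0.4
   vertex 0.7 3.6 2.8
   vertex 2.8 2.6 1.6
  endloop
 endfacet
 facet normal 0.174 -0.940 0.294
  outer loop
   vertex 2.6 1.1 0.4
   vertex 0.4 1.6 3.3
   vertex 0.1 1.2 2.2
  endloop
 endfacet
 facet normal 0.820 -0.420 0.389
  outer loop
   vertex 2.6 1.1 0.4
   vertex 2.8 2.6 1.6
   vertex 2.4 3.3 3.2
  endloop
 endfacet
 facet normal 0.562 -0.630 0.535
  outer loop
   vertex 2.6 1.1 0.4
   vertex 2.4 3.3 3.2
   vertex 0.4 1.6 3.3
  endloop
 endfacet
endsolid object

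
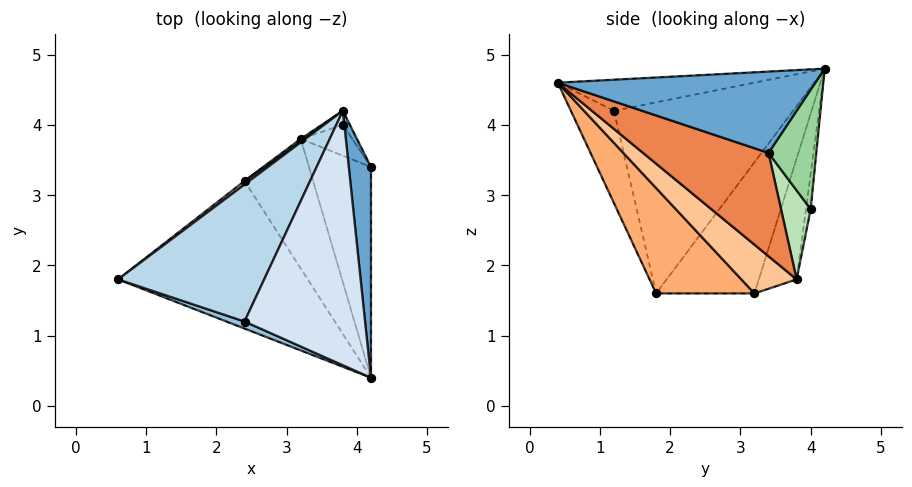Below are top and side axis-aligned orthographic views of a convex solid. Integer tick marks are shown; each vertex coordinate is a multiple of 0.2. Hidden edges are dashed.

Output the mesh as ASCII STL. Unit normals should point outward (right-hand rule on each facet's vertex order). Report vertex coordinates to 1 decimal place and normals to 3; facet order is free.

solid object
 facet normal 0.961 0.087 0.262
  outer loop
   vertex 3.8 4.2 4.8
   vertex 4.2 0.4 4.6
   vertex 4.2 3.4 3.6
  endloop
 endfacet
 facet normal -0.420 -0.904 0.082
  outer loop
   vertex 2.4 1.2 4.2
   vertex 0.6 1.8 1.6
   vertex 4.2 0.4 4.6
  endloop
 endfacet
 facet normal -0.771 0.242 0.589
  outer loop
   vertex 2.4 1.2 4.2
   vertex 3.8 4.2 4.8
   vertex 0.6 1.8 1.6
  endloop
 endfacet
 facet normal -0.249 -0.077 0.965
  outer loop
   vertex 2.4 1.2 4.2
   vertex 4.2 0.4 4.6
   vertex 3.8 4.2 4.8
  endloop
 endfacet
 facet normal 0.845 -0.169 -0.507
  outer loop
   vertex 3.2 3.8 1.8
   vertex 4.2 3.4 3.6
   vertex 4.2 0.4 4.6
  endloop
 endfacet
 facet normal 0.412 -0.530 -0.741
  outer loop
   vertex 2.4 3.2 1.6
   vertex 4.2 0.4 4.6
   vertex 0.6 1.8 1.6
  endloop
 endfacet
 facet normal 0.518 -0.448 -0.729
  outer loop
   vertex 2.4 3.2 1.6
   vertex 3.2 3.8 1.8
   vertex 4.2 0.4 4.6
  endloop
 endfacet
 facet normal -0.614 0.789 0.022
  outer loop
   vertex 2.4 3.2 1.6
   vertex 0.6 1.8 1.6
   vertex 3.8 4.2 4.8
  endloop
 endfacet
 facet normal -0.602 0.798 0.014
  outer loop
   vertex 2.4 3.2 1.6
   vertex 3.8 4.2 4.8
   vertex 3.2 3.8 1.8
  endloop
 endfacet
 facet normal 0.861 0.506 -0.051
  outer loop
   vertex 3.8 4.0 2.8
   vertex 3.8 4.2 4.8
   vertex 4.2 3.4 3.6
  endloop
 endfacet
 facet normal 0.862 -0.091 -0.499
  outer loop
   vertex 3.8 4.0 2.8
   vertex 4.2 3.4 3.6
   vertex 3.2 3.8 1.8
  endloop
 endfacet
 facet normal -0.164 0.982 -0.098
  outer loop
   vertex 3.8 4.0 2.8
   vertex 3.2 3.8 1.8
   vertex 3.8 4.2 4.8
  endloop
 endfacet
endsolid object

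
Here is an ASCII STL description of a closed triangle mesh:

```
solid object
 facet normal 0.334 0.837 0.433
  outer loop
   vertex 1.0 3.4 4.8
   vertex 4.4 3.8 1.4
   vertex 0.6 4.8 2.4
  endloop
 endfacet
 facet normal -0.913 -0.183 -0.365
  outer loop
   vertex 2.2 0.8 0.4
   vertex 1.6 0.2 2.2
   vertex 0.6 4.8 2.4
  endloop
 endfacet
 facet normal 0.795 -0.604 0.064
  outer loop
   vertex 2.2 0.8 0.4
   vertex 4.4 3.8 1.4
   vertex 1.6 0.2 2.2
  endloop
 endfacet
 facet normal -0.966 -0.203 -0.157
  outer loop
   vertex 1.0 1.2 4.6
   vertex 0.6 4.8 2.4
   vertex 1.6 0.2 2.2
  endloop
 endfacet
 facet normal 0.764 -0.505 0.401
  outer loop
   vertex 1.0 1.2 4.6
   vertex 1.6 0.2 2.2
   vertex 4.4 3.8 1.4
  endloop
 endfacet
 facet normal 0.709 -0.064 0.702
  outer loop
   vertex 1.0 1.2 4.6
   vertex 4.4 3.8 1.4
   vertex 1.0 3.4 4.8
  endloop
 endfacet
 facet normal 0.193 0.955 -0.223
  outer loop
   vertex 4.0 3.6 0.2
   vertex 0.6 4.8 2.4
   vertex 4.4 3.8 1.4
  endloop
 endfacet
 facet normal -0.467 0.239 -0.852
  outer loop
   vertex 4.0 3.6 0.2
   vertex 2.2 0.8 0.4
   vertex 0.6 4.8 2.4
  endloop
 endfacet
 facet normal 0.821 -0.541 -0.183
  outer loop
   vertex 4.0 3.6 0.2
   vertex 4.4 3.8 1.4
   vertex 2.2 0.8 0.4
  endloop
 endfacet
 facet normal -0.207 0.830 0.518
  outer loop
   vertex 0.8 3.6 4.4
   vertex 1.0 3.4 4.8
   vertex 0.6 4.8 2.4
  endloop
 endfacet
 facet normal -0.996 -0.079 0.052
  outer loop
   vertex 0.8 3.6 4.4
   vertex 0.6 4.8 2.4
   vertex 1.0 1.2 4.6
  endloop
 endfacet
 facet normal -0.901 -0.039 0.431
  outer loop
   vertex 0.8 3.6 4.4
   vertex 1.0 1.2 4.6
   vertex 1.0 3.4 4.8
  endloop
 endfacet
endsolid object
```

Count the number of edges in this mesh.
18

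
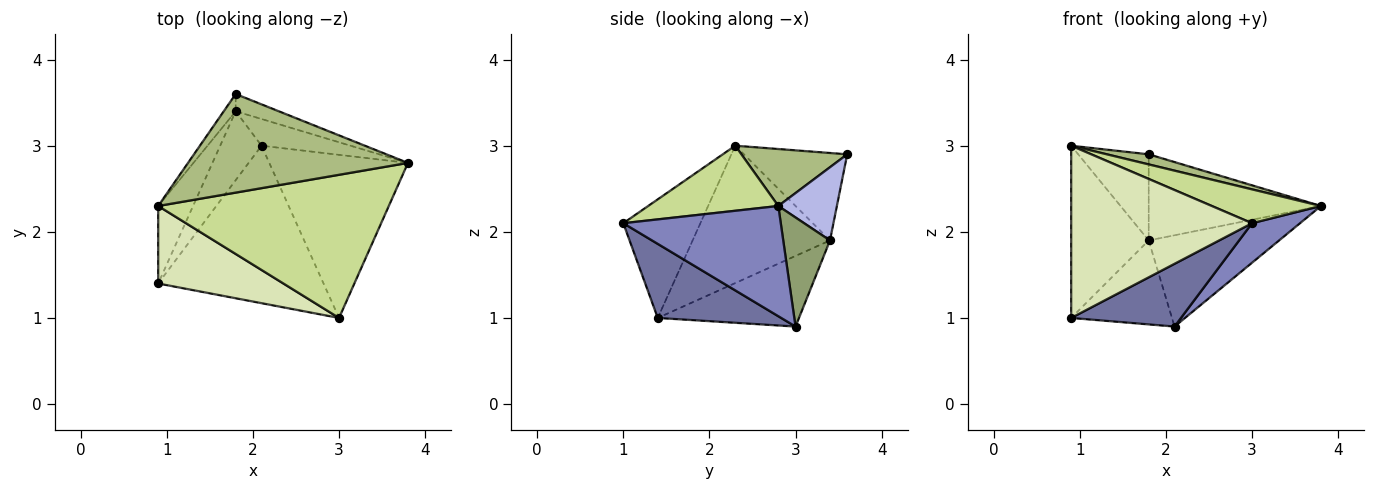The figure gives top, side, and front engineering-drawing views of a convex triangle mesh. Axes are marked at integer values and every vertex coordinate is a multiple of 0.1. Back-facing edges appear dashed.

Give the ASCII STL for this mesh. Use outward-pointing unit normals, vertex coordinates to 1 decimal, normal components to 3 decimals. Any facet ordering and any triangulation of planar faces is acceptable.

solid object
 facet normal 0.384 -0.342 -0.858
  outer loop
   vertex 3.0 1.0 2.1
   vertex 0.9 1.4 1.0
   vertex 2.1 3.0 0.9
  endloop
 endfacet
 facet normal 0.611 -0.186 -0.769
  outer loop
   vertex 3.0 1.0 2.1
   vertex 2.1 3.0 0.9
   vertex 3.8 2.8 2.3
  endloop
 endfacet
 facet normal -0.735 0.524 -0.430
  outer loop
   vertex 1.8 3.4 1.9
   vertex 2.1 3.0 0.9
   vertex 0.9 1.4 1.0
  endloop
 endfacet
 facet normal 0.316 0.930 -0.186
  outer loop
   vertex 1.8 3.4 1.9
   vertex 1.8 3.6 2.9
   vertex 3.8 2.8 2.3
  endloop
 endfacet
 facet normal 0.325 0.908 -0.265
  outer loop
   vertex 1.8 3.4 1.9
   vertex 3.8 2.8 2.3
   vertex 2.1 3.0 0.9
  endloop
 endfacet
 facet normal 0.250 -0.099 0.963
  outer loop
   vertex 0.9 2.3 3.0
   vertex 3.8 2.8 2.3
   vertex 1.8 3.6 2.9
  endloop
 endfacet
 facet normal 0.265 -0.222 0.938
  outer loop
   vertex 0.9 2.3 3.0
   vertex 3.0 1.0 2.1
   vertex 3.8 2.8 2.3
  endloop
 endfacet
 facet normal -0.362 -0.850 0.382
  outer loop
   vertex 0.9 2.3 3.0
   vertex 0.9 1.4 1.0
   vertex 3.0 1.0 2.1
  endloop
 endfacet
 facet normal -0.850 0.480 -0.216
  outer loop
   vertex 0.9 2.3 3.0
   vertex 1.8 3.4 1.9
   vertex 0.9 1.4 1.0
  endloop
 endfacet
 facet normal -0.821 0.560 -0.112
  outer loop
   vertex 0.9 2.3 3.0
   vertex 1.8 3.6 2.9
   vertex 1.8 3.4 1.9
  endloop
 endfacet
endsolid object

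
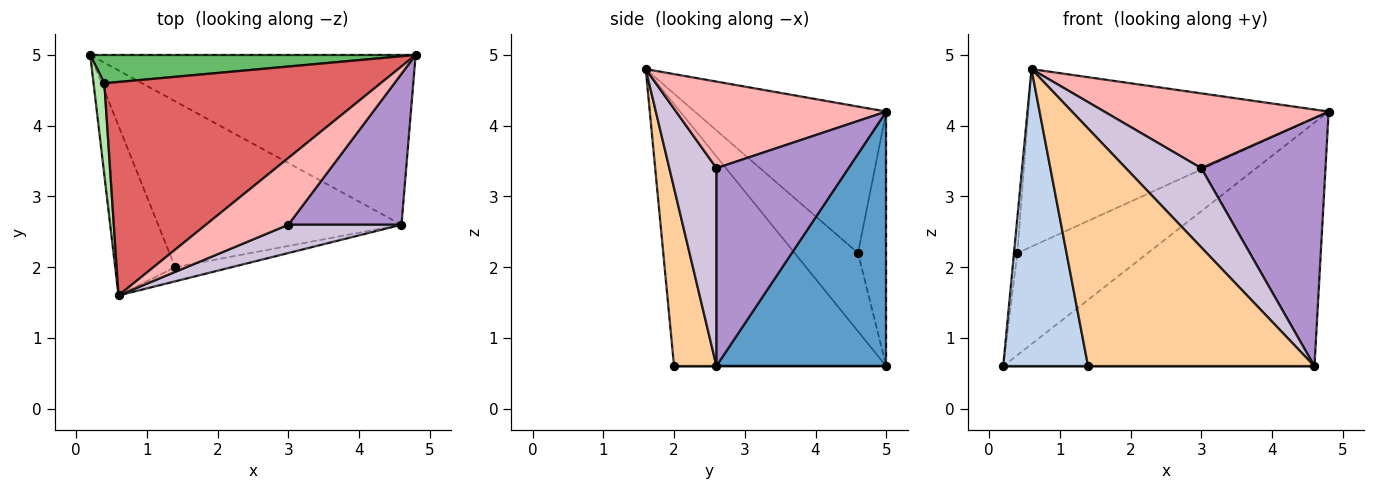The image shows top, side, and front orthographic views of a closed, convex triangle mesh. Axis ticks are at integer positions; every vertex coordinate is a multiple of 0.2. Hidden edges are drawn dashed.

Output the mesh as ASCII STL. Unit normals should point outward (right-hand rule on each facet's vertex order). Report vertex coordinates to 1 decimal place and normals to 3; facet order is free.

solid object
 facet normal 0.408 0.749 -0.522
  outer loop
   vertex 4.6 2.6 0.6
   vertex 0.2 5.0 0.6
   vertex 4.8 5.0 4.2
  endloop
 endfacet
 facet normal -0.908 -0.363 -0.208
  outer loop
   vertex 1.4 2.0 0.6
   vertex 0.6 1.6 4.8
   vertex 0.2 5.0 0.6
  endloop
 endfacet
 facet normal 0.000 0.000 -1.000
  outer loop
   vertex 1.4 2.0 0.6
   vertex 0.2 5.0 0.6
   vertex 4.6 2.6 0.6
  endloop
 endfacet
 facet normal 0.184 -0.981 -0.058
  outer loop
   vertex 1.4 2.0 0.6
   vertex 4.6 2.6 0.6
   vertex 0.6 1.6 4.8
  endloop
 endfacet
 facet normal -0.205 0.943 0.261
  outer loop
   vertex 0.4 4.6 2.2
   vertex 4.8 5.0 4.2
   vertex 0.2 5.0 0.6
  endloop
 endfacet
 facet normal -0.989 0.053 0.137
  outer loop
   vertex 0.4 4.6 2.2
   vertex 0.2 5.0 0.6
   vertex 0.6 1.6 4.8
  endloop
 endfacet
 facet normal -0.377 0.592 0.712
  outer loop
   vertex 0.4 4.6 2.2
   vertex 0.6 1.6 4.8
   vertex 4.8 5.0 4.2
  endloop
 endfacet
 facet normal 0.573 -0.612 0.545
  outer loop
   vertex 3.0 2.6 3.4
   vertex 4.8 5.0 4.2
   vertex 0.6 1.6 4.8
  endloop
 endfacet
 facet normal 0.673 -0.632 0.384
  outer loop
   vertex 3.0 2.6 3.4
   vertex 4.6 2.6 0.6
   vertex 4.8 5.0 4.2
  endloop
 endfacet
 facet normal 0.507 -0.812 0.290
  outer loop
   vertex 3.0 2.6 3.4
   vertex 0.6 1.6 4.8
   vertex 4.6 2.6 0.6
  endloop
 endfacet
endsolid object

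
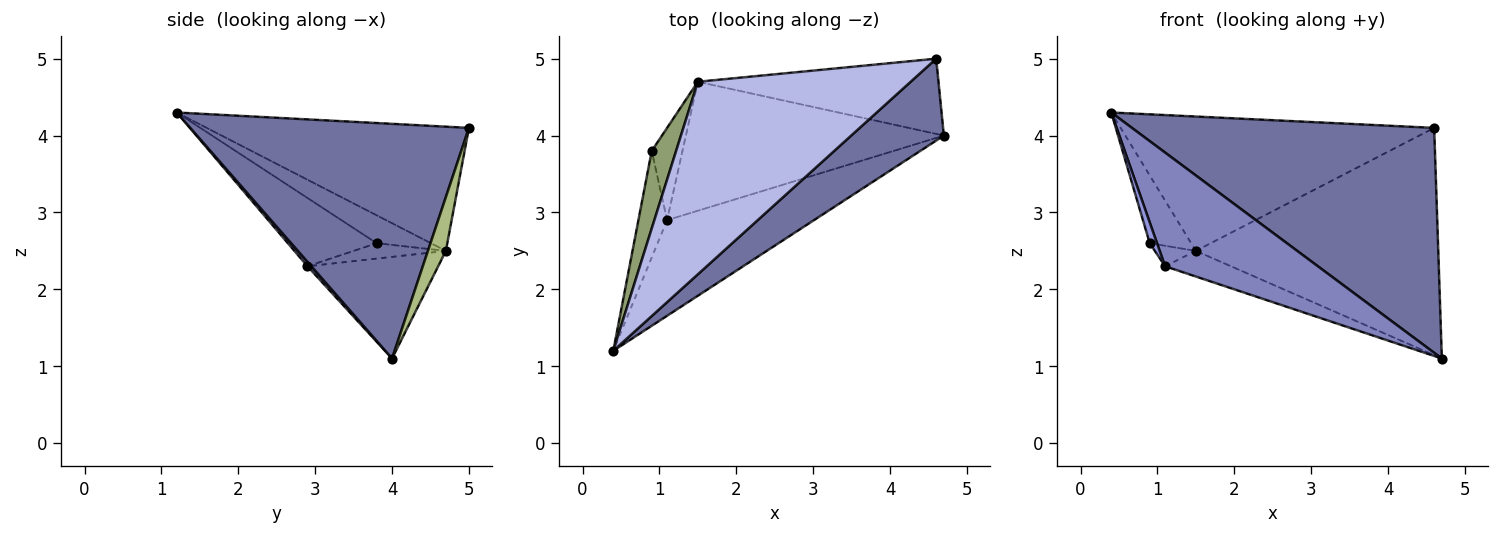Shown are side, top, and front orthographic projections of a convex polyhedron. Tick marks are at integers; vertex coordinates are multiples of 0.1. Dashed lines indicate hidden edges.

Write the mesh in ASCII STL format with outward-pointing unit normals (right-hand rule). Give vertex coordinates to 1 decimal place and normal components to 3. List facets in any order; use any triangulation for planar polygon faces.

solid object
 facet normal 0.655 -0.710 0.259
  outer loop
   vertex 4.6 5.0 4.1
   vertex 0.4 1.2 4.3
   vertex 4.7 4.0 1.1
  endloop
 endfacet
 facet normal 0.019 -0.765 -0.644
  outer loop
   vertex 1.1 2.9 2.3
   vertex 4.7 4.0 1.1
   vertex 0.4 1.2 4.3
  endloop
 endfacet
 facet normal -0.919 -0.076 -0.386
  outer loop
   vertex 1.1 2.9 2.3
   vertex 0.4 1.2 4.3
   vertex 0.9 3.8 2.6
  endloop
 endfacet
 facet normal -0.432 0.516 0.740
  outer loop
   vertex 1.5 4.7 2.5
   vertex 0.4 1.2 4.3
   vertex 4.6 5.0 4.1
  endloop
 endfacet
 facet normal -0.653 0.499 0.570
  outer loop
   vertex 1.5 4.7 2.5
   vertex 0.9 3.8 2.6
   vertex 0.4 1.2 4.3
  endloop
 endfacet
 facet normal 0.070 0.947 -0.313
  outer loop
   vertex 1.5 4.7 2.5
   vertex 4.6 5.0 4.1
   vertex 4.7 4.0 1.1
  endloop
 endfacet
 facet normal -0.360 0.182 -0.915
  outer loop
   vertex 1.5 4.7 2.5
   vertex 4.7 4.0 1.1
   vertex 1.1 2.9 2.3
  endloop
 endfacet
 facet normal -0.439 0.195 -0.877
  outer loop
   vertex 1.5 4.7 2.5
   vertex 1.1 2.9 2.3
   vertex 0.9 3.8 2.6
  endloop
 endfacet
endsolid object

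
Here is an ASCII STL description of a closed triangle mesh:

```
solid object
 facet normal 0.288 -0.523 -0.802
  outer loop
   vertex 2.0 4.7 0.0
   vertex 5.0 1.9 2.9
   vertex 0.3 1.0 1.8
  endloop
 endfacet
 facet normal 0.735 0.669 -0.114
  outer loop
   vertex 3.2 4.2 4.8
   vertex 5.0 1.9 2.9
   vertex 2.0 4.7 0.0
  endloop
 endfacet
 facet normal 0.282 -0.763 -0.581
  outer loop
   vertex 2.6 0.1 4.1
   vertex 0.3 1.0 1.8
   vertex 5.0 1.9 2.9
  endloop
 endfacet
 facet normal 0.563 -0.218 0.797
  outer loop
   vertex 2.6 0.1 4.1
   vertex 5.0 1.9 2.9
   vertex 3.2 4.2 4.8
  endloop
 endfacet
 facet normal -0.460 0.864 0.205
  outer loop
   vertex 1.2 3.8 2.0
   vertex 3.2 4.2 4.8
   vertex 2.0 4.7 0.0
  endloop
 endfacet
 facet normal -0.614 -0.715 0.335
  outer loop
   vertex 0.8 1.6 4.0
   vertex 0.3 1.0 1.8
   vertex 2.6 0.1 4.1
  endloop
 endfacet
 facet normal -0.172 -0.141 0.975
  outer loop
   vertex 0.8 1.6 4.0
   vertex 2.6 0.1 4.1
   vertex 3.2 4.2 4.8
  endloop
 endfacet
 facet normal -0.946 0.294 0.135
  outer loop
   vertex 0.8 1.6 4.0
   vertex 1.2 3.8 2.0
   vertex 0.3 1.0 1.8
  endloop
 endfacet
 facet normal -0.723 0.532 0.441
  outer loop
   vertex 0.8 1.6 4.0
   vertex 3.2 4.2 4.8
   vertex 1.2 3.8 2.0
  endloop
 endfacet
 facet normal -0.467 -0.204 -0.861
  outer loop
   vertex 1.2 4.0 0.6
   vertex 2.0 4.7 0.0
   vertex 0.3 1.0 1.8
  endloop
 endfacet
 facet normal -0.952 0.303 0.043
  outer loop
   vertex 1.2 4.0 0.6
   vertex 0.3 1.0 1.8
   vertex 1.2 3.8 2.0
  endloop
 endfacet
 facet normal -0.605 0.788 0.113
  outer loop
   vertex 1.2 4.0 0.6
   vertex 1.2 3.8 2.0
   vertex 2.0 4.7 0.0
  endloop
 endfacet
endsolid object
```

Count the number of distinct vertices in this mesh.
8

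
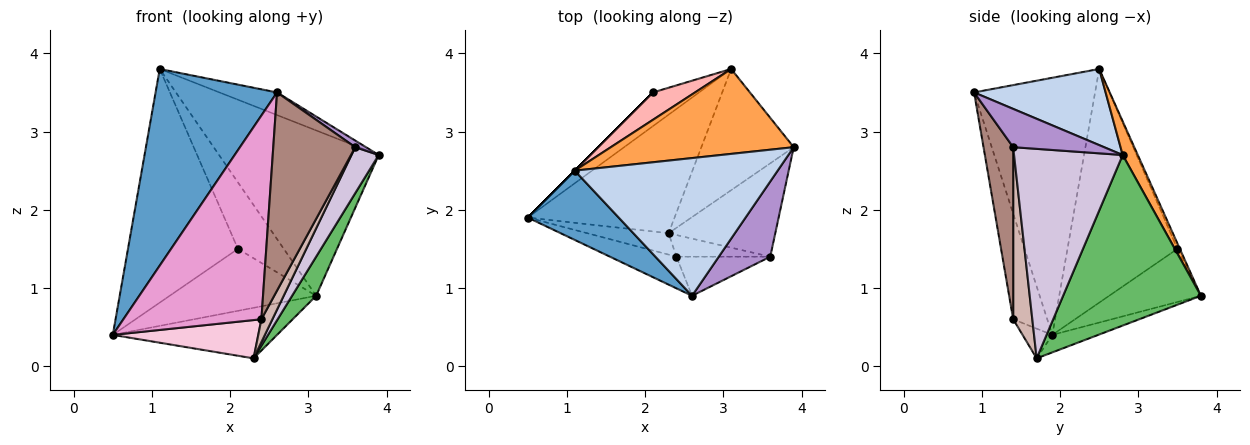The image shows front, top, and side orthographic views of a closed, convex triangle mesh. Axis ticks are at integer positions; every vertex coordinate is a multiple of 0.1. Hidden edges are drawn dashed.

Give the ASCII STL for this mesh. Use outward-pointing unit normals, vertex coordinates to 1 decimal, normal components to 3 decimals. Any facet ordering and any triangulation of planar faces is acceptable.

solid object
 facet normal -0.685 -0.687 0.242
  outer loop
   vertex 1.1 2.5 3.8
   vertex 0.5 1.9 0.4
   vertex 2.6 0.9 3.5
  endloop
 endfacet
 facet normal 0.347 0.152 0.925
  outer loop
   vertex 1.1 2.5 3.8
   vertex 2.6 0.9 3.5
   vertex 3.9 2.8 2.7
  endloop
 endfacet
 facet normal 0.084 0.886 0.455
  outer loop
   vertex 3.1 3.8 0.9
   vertex 1.1 2.5 3.8
   vertex 3.9 2.8 2.7
  endloop
 endfacet
 facet normal -0.109 0.390 -0.914
  outer loop
   vertex 2.3 1.7 0.1
   vertex 0.5 1.9 0.4
   vertex 3.1 3.8 0.9
  endloop
 endfacet
 facet normal 0.869 -0.152 -0.471
  outer loop
   vertex 2.3 1.7 0.1
   vertex 3.1 3.8 0.9
   vertex 3.9 2.8 2.7
  endloop
 endfacet
 facet normal -0.707 0.707 0.000
  outer loop
   vertex 2.1 3.5 1.5
   vertex 0.5 1.9 0.4
   vertex 1.1 2.5 3.8
  endloop
 endfacet
 facet normal -0.482 0.770 -0.419
  outer loop
   vertex 2.1 3.5 1.5
   vertex 3.1 3.8 0.9
   vertex 0.5 1.9 0.4
  endloop
 endfacet
 facet normal -0.049 0.924 0.380
  outer loop
   vertex 2.1 3.5 1.5
   vertex 1.1 2.5 3.8
   vertex 3.1 3.8 0.9
  endloop
 endfacet
 facet normal 0.595 -0.070 0.800
  outer loop
   vertex 3.6 1.4 2.8
   vertex 3.9 2.8 2.7
   vertex 2.6 0.9 3.5
  endloop
 endfacet
 facet normal 0.870 -0.218 -0.443
  outer loop
   vertex 3.6 1.4 2.8
   vertex 2.3 1.7 0.1
   vertex 3.9 2.8 2.7
  endloop
 endfacet
 facet normal 0.335 -0.925 -0.182
  outer loop
   vertex 2.4 1.4 0.6
   vertex 3.6 1.4 2.8
   vertex 2.6 0.9 3.5
  endloop
 endfacet
 facet normal 0.783 -0.451 -0.427
  outer loop
   vertex 2.4 1.4 0.6
   vertex 2.3 1.7 0.1
   vertex 3.6 1.4 2.8
  endloop
 endfacet
 facet normal -0.237 -0.960 -0.149
  outer loop
   vertex 2.4 1.4 0.6
   vertex 2.6 0.9 3.5
   vertex 0.5 1.9 0.4
  endloop
 endfacet
 facet normal -0.176 -0.859 -0.480
  outer loop
   vertex 2.4 1.4 0.6
   vertex 0.5 1.9 0.4
   vertex 2.3 1.7 0.1
  endloop
 endfacet
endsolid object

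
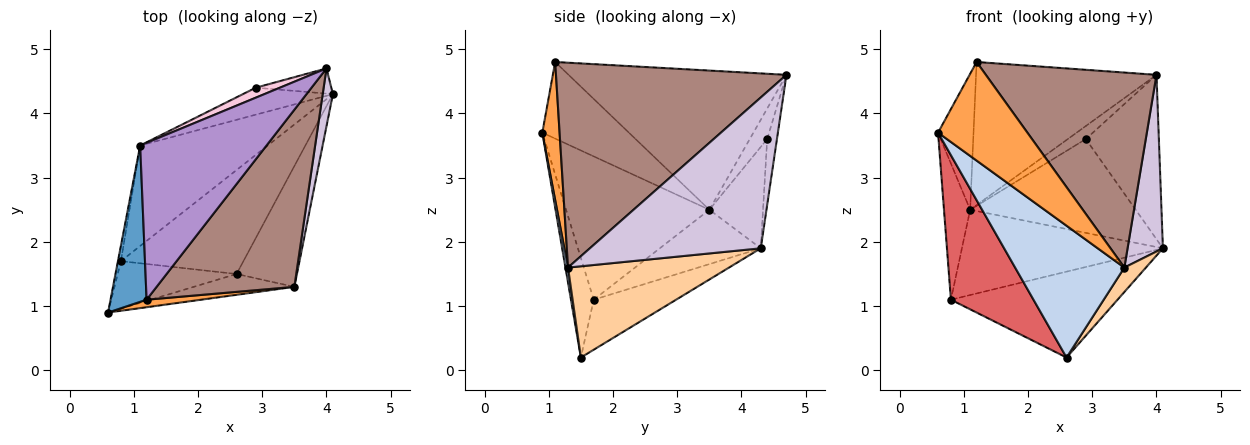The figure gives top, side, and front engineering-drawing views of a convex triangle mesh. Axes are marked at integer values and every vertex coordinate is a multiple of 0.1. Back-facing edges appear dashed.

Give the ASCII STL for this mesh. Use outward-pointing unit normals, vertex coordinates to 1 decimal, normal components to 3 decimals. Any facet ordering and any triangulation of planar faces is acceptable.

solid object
 facet normal -0.848 0.348 0.400
  outer loop
   vertex 1.1 3.5 2.5
   vertex 0.6 0.9 3.7
   vertex 1.2 1.1 4.8
  endloop
 endfacet
 facet normal 0.023 -0.987 -0.156
  outer loop
   vertex 3.5 1.3 1.6
   vertex 0.6 0.9 3.7
   vertex 2.6 1.5 0.2
  endloop
 endfacet
 facet normal 0.189 -0.979 0.075
  outer loop
   vertex 3.5 1.3 1.6
   vertex 1.2 1.1 4.8
   vertex 0.6 0.9 3.7
  endloop
 endfacet
 facet normal 0.829 -0.111 -0.549
  outer loop
   vertex 3.5 1.3 1.6
   vertex 2.6 1.5 0.2
   vertex 4.1 4.3 1.9
  endloop
 endfacet
 facet normal -0.300 0.607 -0.735
  outer loop
   vertex 0.8 1.7 1.1
   vertex 4.1 4.3 1.9
   vertex 2.6 1.5 0.2
  endloop
 endfacet
 facet normal -0.309 0.615 -0.725
  outer loop
   vertex 0.8 1.7 1.1
   vertex 1.1 3.5 2.5
   vertex 4.1 4.3 1.9
  endloop
 endfacet
 facet normal -0.253 -0.919 -0.302
  outer loop
   vertex 0.8 1.7 1.1
   vertex 2.6 1.5 0.2
   vertex 0.6 0.9 3.7
  endloop
 endfacet
 facet normal -0.984 0.180 -0.020
  outer loop
   vertex 0.8 1.7 1.1
   vertex 0.6 0.9 3.7
   vertex 1.1 3.5 2.5
  endloop
 endfacet
 facet normal -0.631 0.523 0.573
  outer loop
   vertex 4.0 4.7 4.6
   vertex 1.1 3.5 2.5
   vertex 1.2 1.1 4.8
  endloop
 endfacet
 facet normal 0.977 -0.202 0.066
  outer loop
   vertex 4.0 4.7 4.6
   vertex 3.5 1.3 1.6
   vertex 4.1 4.3 1.9
  endloop
 endfacet
 facet normal 0.707 -0.523 0.475
  outer loop
   vertex 4.0 4.7 4.6
   vertex 1.2 1.1 4.8
   vertex 3.5 1.3 1.6
  endloop
 endfacet
 facet normal -0.297 0.918 -0.264
  outer loop
   vertex 2.9 4.4 3.6
   vertex 4.1 4.3 1.9
   vertex 1.1 3.5 2.5
  endloop
 endfacet
 facet normal -0.131 0.980 -0.150
  outer loop
   vertex 2.9 4.4 3.6
   vertex 4.0 4.7 4.6
   vertex 4.1 4.3 1.9
  endloop
 endfacet
 facet normal -0.609 0.631 0.481
  outer loop
   vertex 2.9 4.4 3.6
   vertex 1.1 3.5 2.5
   vertex 4.0 4.7 4.6
  endloop
 endfacet
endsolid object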